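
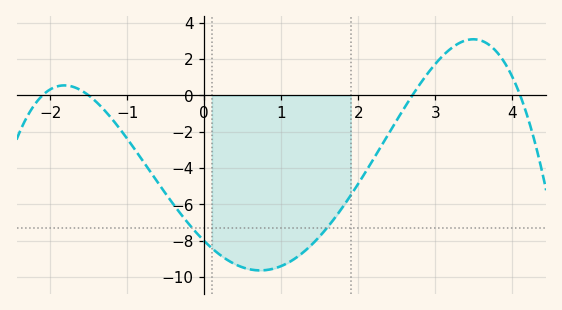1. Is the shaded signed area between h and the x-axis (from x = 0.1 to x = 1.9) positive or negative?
negative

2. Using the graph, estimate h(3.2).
2.58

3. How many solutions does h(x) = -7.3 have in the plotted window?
2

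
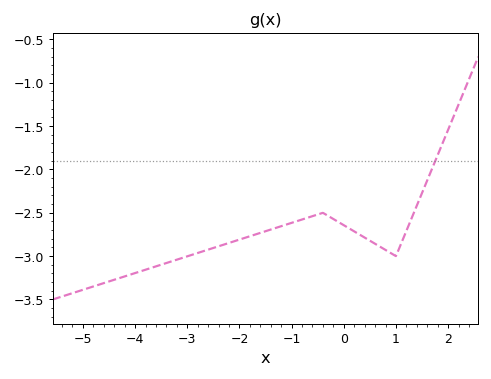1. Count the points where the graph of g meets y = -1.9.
1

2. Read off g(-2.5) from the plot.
-2.9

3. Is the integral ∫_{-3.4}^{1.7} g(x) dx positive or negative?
negative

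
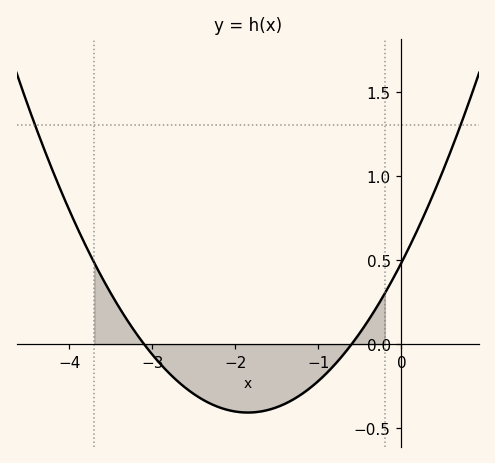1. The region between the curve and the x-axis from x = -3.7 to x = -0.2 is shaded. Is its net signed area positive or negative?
negative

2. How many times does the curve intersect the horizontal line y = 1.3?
2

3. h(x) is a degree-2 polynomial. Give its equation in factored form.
y = 0.26(x + 3.1)(x + 0.6)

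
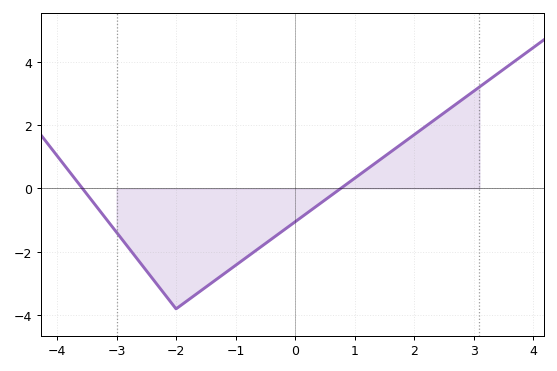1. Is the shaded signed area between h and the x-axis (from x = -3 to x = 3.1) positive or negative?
negative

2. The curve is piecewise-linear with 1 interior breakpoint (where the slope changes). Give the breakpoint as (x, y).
(-2, -3.8)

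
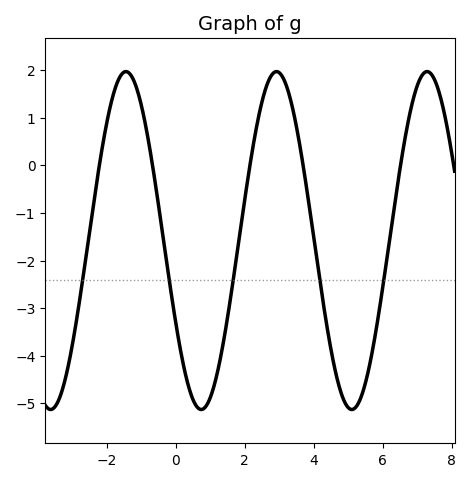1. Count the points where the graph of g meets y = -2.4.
5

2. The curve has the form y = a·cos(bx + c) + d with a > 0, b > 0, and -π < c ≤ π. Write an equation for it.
y = 3.55cos(1.44x + 2.08) - 1.58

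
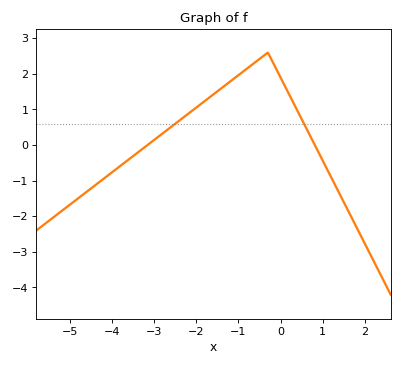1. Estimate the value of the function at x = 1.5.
-1.6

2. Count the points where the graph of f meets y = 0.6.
2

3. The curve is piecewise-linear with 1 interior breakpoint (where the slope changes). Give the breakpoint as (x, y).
(-0.3, 2.6)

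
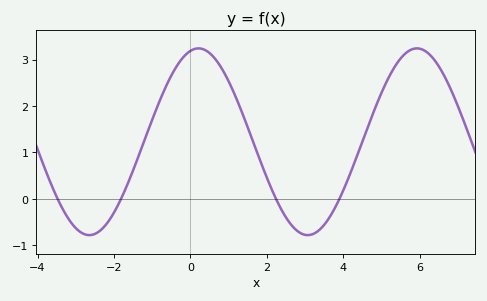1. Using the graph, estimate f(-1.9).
-0.14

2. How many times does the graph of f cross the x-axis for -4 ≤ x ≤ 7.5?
4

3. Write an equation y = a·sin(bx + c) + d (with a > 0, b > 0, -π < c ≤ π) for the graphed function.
y = 2.01sin(1.1x + 1.34) + 1.23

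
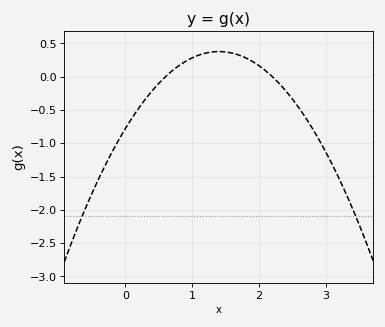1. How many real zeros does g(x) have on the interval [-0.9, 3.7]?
2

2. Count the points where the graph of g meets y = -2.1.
2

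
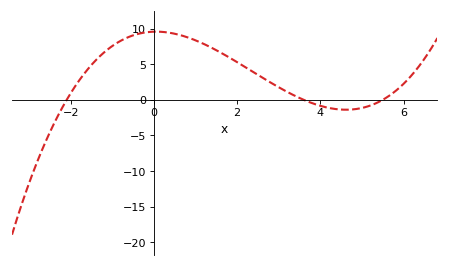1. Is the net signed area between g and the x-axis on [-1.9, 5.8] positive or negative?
positive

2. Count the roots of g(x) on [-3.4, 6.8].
3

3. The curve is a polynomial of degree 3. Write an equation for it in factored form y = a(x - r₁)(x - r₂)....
y = 0.23(x + 2.1)(x - 3.6)(x - 5.5)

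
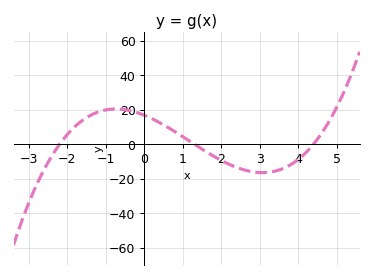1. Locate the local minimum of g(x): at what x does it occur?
3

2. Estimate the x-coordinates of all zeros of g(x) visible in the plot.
-2.2, 1.2, 4.4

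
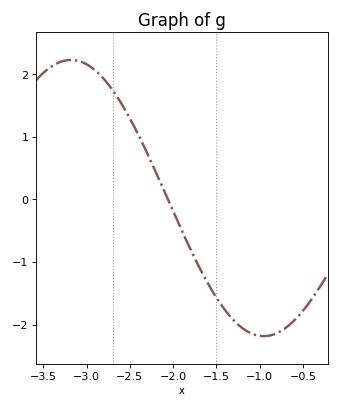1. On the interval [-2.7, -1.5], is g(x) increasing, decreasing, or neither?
decreasing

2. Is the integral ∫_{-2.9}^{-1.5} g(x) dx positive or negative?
positive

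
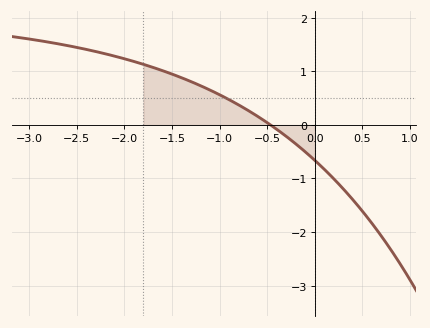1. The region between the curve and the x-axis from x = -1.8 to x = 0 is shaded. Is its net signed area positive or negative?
positive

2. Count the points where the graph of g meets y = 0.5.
1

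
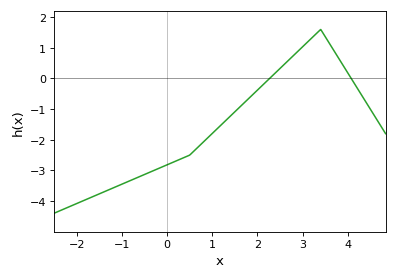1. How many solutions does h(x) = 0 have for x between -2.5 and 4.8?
2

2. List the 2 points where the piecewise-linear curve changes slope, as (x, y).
(0.5, -2.5); (3.4, 1.6)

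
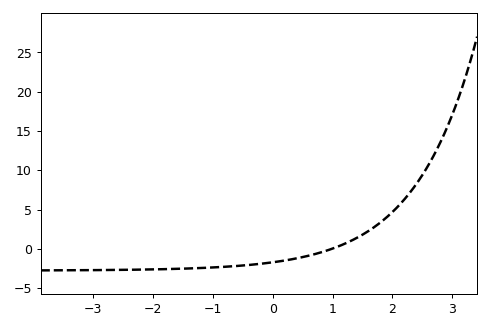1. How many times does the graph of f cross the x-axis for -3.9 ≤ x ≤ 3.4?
1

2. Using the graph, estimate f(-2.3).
-2.5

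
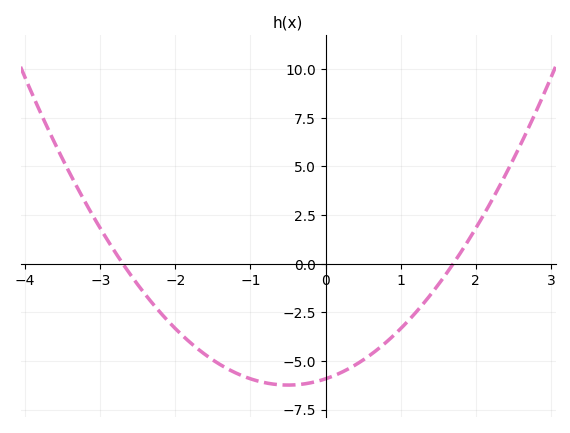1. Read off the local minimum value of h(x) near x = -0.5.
-6.24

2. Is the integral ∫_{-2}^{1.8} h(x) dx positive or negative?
negative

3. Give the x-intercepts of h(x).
-2.7, 1.7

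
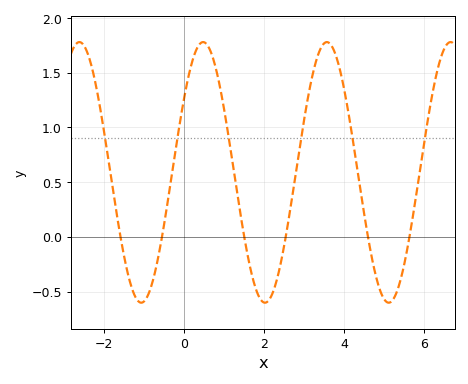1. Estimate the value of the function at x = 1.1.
0.94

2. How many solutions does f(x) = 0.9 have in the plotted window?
6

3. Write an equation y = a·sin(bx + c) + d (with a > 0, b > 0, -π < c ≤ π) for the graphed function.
y = 1.19sin(2.03x + 0.61) + 0.59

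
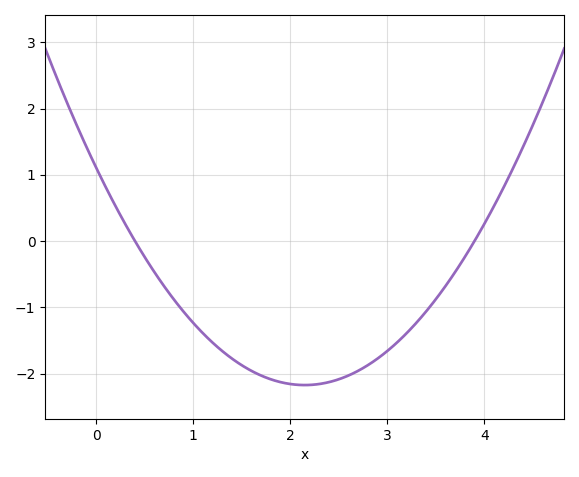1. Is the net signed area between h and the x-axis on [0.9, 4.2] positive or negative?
negative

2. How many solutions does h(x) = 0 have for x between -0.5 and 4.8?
2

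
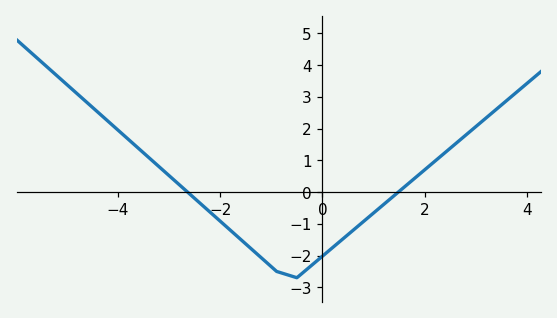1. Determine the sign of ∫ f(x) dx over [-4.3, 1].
negative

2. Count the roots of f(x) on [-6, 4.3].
2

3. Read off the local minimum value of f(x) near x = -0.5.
-2.7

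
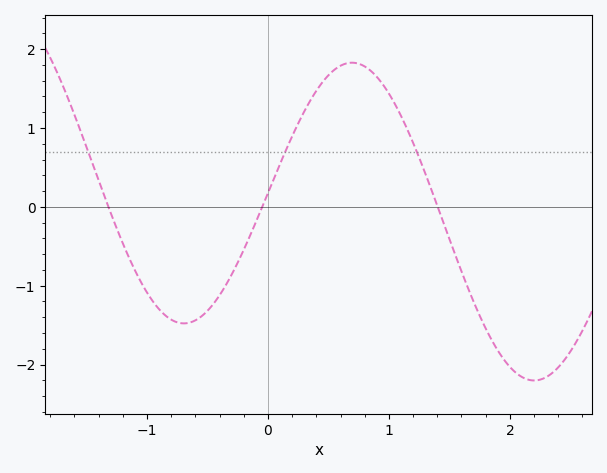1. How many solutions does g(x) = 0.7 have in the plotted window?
3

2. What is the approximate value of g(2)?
-2.03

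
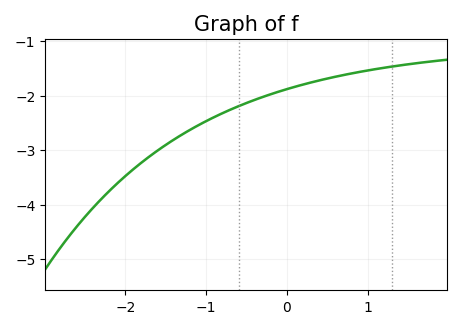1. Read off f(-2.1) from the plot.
-3.6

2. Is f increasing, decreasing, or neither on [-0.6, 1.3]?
increasing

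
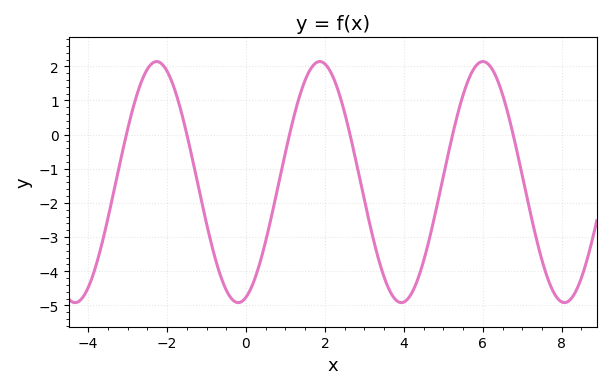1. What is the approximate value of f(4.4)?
-4.1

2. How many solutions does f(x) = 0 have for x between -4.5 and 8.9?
6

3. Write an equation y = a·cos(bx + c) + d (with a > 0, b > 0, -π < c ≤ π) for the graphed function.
y = 3.53cos(1.5x - 2.8) - 1.39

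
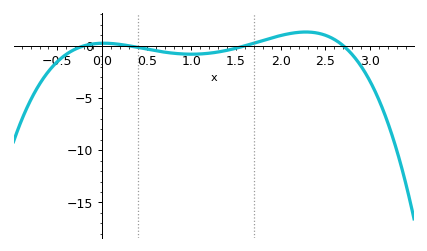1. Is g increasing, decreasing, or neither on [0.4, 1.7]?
neither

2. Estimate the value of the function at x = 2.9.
-2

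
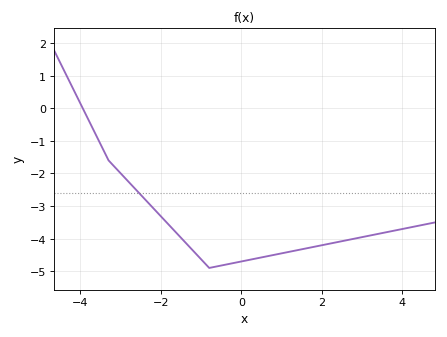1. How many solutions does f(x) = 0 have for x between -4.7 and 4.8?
1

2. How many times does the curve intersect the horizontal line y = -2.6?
1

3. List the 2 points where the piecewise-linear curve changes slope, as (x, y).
(-3.3, -1.6); (-0.8, -4.9)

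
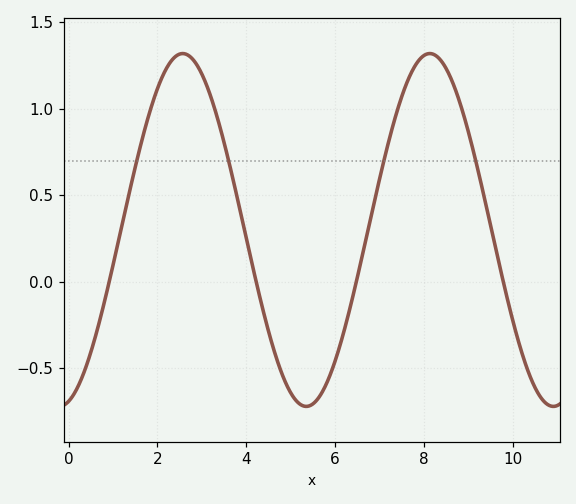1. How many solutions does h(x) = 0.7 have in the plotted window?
4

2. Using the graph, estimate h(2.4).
1.3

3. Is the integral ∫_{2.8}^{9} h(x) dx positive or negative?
positive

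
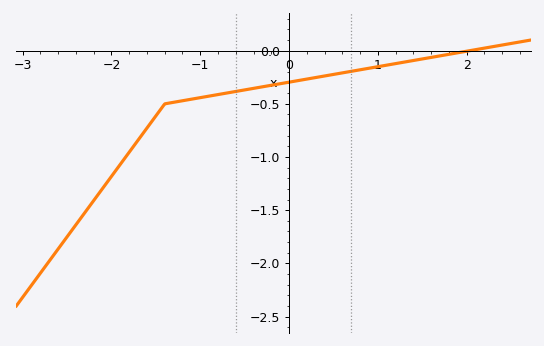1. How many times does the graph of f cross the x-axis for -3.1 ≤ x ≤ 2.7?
1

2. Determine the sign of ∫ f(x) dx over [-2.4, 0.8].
negative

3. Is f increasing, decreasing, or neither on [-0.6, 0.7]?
increasing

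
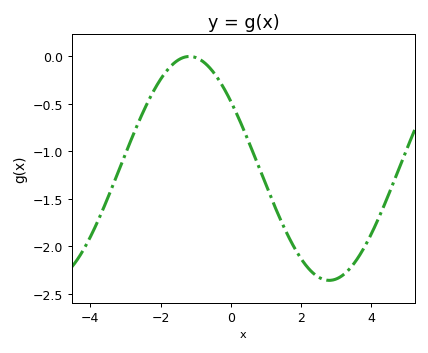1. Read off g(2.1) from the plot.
-2.18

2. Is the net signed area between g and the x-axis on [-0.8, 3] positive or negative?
negative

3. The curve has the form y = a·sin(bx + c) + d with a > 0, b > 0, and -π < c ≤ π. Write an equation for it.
y = 1.18sin(0.79x + 2.5) - 1.18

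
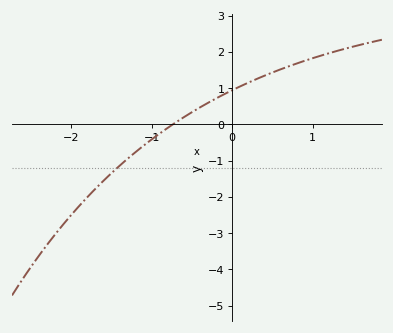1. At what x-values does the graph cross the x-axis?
-0.7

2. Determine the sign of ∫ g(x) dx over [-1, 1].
positive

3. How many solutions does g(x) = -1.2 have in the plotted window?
1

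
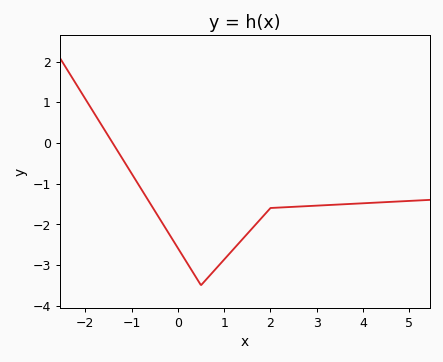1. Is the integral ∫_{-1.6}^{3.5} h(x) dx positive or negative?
negative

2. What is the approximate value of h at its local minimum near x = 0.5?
-3.5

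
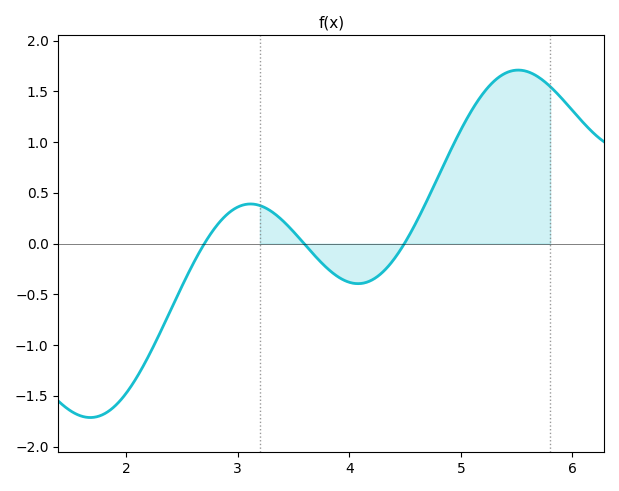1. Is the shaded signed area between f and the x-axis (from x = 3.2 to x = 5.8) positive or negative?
positive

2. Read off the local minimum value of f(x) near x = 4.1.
-0.394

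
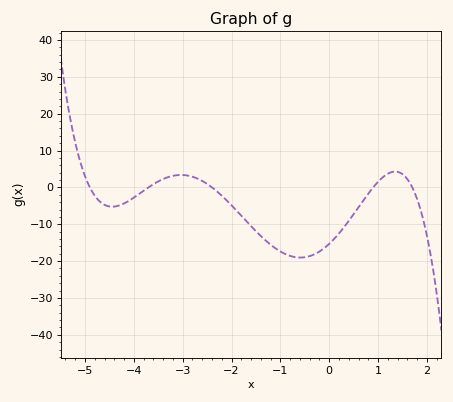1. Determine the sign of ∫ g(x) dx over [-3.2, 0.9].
negative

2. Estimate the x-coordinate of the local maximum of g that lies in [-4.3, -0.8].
-3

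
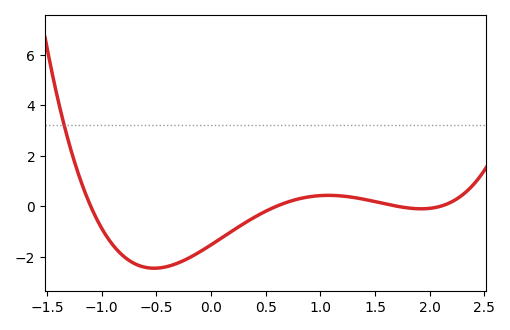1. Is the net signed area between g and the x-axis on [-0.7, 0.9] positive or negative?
negative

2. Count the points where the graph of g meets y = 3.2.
1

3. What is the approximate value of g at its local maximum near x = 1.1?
0.43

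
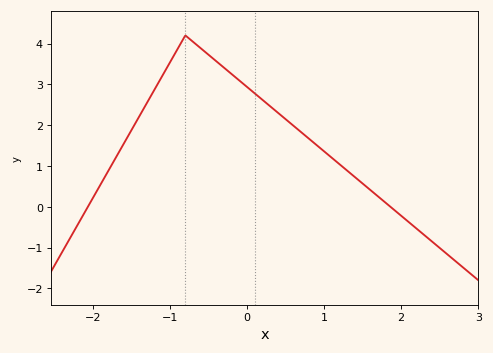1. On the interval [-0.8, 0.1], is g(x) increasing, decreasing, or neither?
decreasing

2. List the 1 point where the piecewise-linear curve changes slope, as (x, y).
(-0.8, 4.2)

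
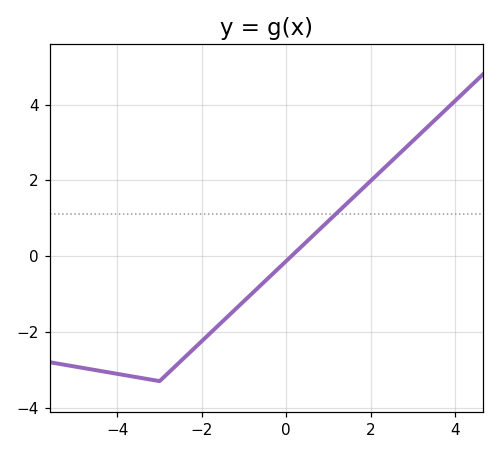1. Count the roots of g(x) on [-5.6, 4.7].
1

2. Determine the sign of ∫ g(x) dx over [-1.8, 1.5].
negative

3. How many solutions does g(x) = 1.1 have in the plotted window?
1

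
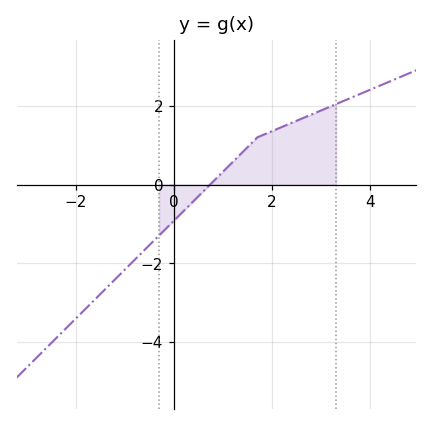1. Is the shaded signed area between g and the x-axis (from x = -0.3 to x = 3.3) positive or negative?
positive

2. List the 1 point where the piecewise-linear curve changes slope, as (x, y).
(1.7, 1.2)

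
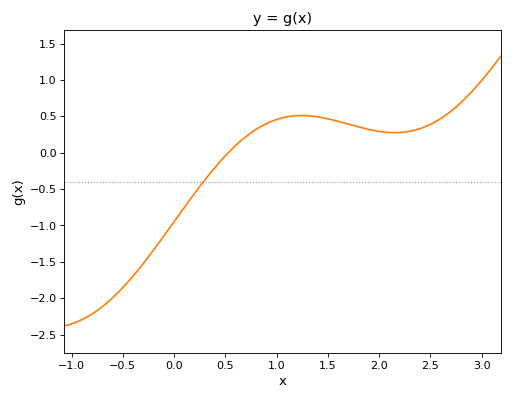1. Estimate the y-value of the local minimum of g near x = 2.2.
0.3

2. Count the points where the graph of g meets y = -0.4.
1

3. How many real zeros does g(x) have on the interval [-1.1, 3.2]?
1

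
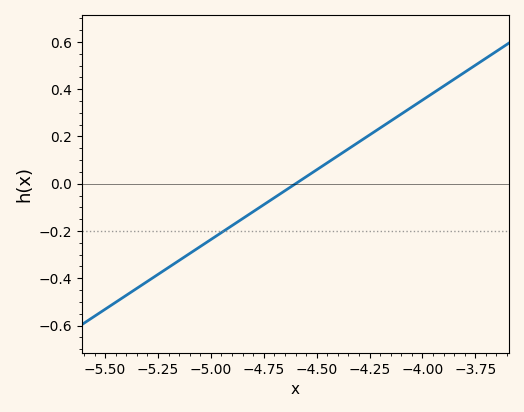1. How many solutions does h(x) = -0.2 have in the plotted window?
1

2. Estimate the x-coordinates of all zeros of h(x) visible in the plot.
-4.6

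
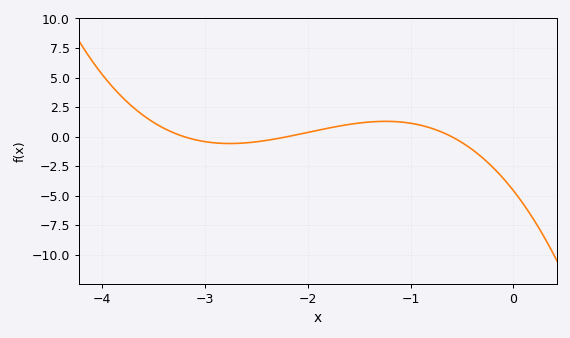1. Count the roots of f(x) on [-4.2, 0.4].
3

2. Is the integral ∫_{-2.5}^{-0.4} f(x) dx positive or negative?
positive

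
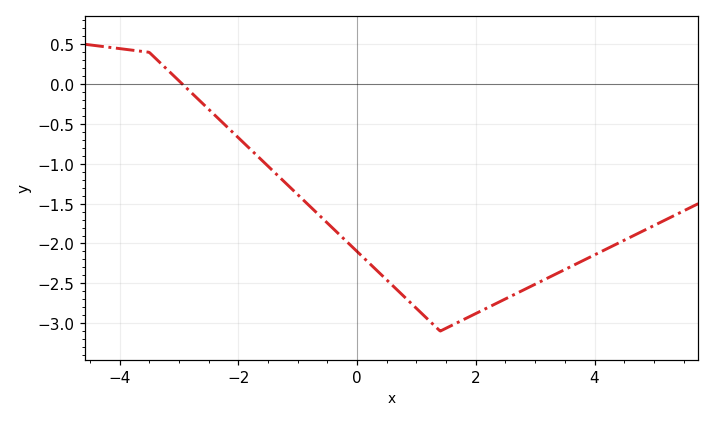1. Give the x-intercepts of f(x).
-2.94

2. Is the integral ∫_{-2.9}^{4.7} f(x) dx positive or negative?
negative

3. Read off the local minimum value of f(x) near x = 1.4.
-3.1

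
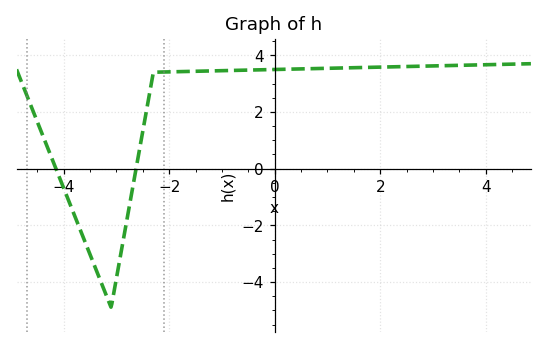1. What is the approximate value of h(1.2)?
3.55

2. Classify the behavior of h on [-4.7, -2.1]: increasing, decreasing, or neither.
neither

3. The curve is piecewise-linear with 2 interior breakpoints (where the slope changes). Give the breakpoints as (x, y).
(-3.1, -4.9); (-2.3, 3.4)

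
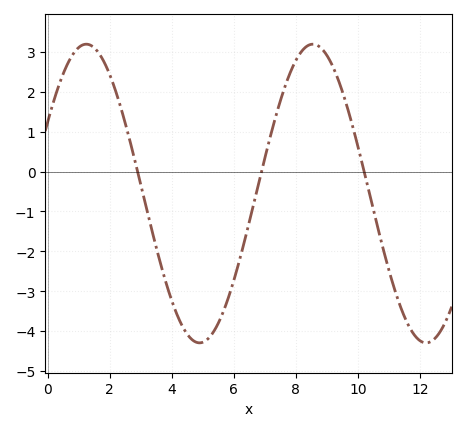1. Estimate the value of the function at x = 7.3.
1.2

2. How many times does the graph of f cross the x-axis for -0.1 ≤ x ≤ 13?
3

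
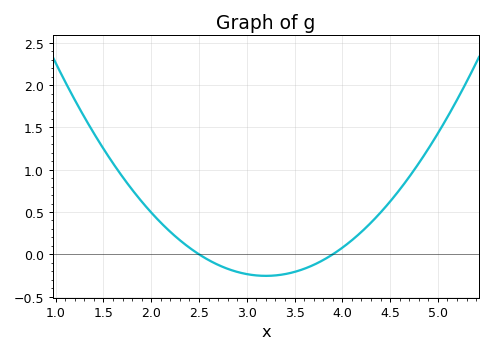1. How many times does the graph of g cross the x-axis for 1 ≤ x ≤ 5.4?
2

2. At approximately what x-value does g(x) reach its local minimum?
3.2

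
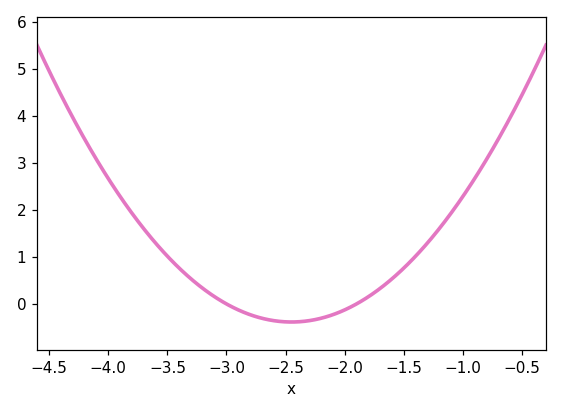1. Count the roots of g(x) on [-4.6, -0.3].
2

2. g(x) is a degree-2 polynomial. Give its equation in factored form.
y = 1.27(x + 3)(x + 1.9)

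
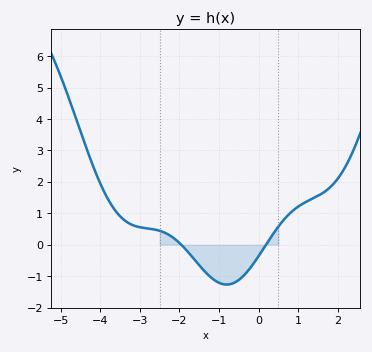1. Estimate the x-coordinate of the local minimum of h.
-0.8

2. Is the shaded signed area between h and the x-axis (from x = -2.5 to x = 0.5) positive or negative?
negative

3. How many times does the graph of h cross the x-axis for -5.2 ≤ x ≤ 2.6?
2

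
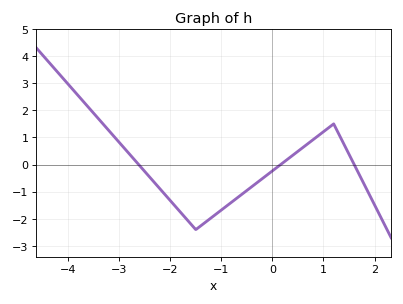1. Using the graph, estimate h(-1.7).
-1.97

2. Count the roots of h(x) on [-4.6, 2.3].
3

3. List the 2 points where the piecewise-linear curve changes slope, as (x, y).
(-1.5, -2.4); (1.2, 1.5)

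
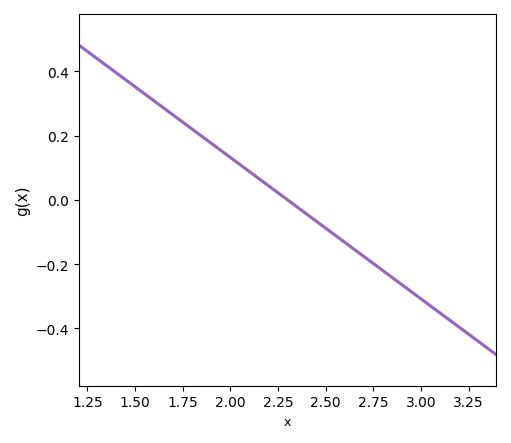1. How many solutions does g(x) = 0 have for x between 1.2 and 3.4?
1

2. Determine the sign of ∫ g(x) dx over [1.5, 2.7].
positive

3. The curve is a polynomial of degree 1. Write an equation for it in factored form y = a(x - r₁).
y = -0.44(x - 2.3)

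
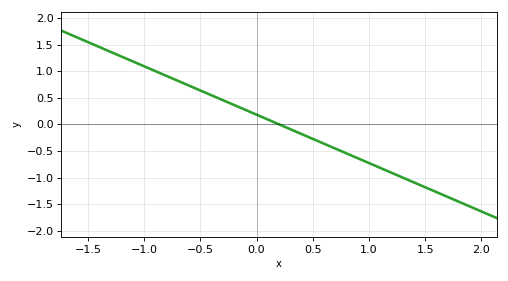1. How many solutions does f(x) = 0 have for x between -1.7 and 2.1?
1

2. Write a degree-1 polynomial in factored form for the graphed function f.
y = -0.91(x - 0.2)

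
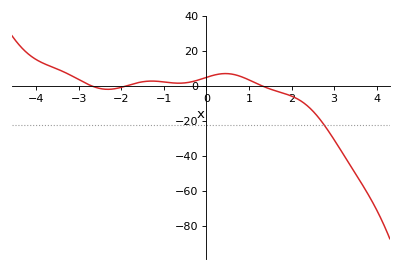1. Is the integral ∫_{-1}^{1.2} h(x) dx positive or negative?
positive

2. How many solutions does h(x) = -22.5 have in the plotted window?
1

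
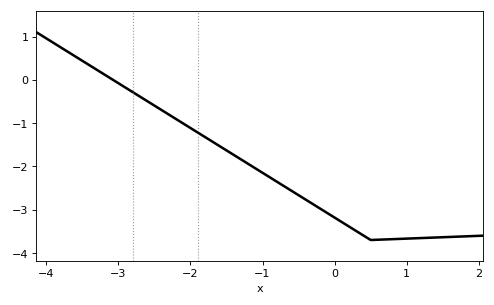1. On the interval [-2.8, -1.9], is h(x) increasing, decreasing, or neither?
decreasing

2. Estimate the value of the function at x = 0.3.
-3.49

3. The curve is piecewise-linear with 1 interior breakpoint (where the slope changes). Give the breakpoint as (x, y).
(0.5, -3.7)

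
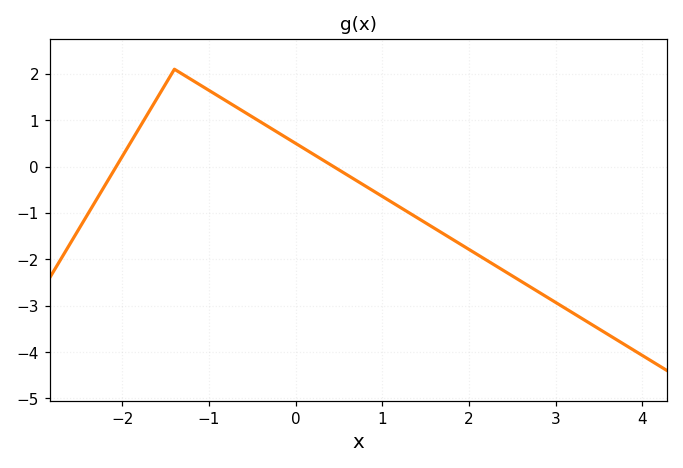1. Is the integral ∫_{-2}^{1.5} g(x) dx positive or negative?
positive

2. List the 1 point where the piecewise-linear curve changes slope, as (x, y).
(-1.4, 2.1)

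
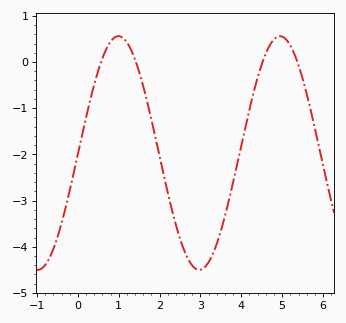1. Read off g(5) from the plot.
0.6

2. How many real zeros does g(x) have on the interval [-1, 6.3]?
4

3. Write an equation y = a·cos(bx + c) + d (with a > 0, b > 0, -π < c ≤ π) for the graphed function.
y = 2.53cos(1.6x - 1.6) - 1.97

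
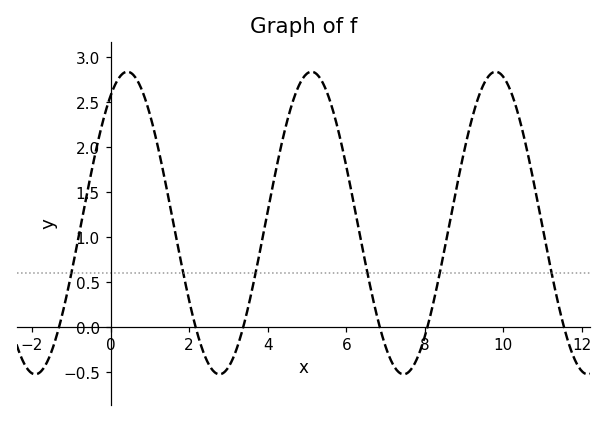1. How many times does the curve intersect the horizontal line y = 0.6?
6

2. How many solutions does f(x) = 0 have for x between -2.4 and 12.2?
6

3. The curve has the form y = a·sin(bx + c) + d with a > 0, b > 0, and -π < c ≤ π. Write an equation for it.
y = 1.68sin(1.34x + 1) + 1.16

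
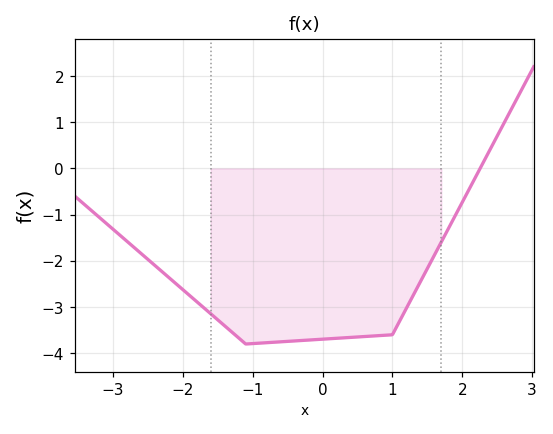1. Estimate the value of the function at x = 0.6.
-3.6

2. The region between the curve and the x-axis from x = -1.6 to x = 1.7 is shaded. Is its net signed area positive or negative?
negative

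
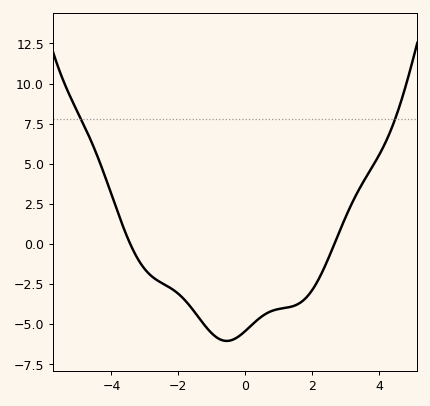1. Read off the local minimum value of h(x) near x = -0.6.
-6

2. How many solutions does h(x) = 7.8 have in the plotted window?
2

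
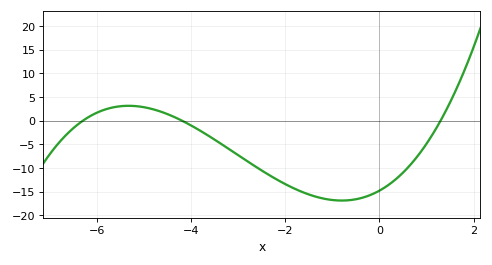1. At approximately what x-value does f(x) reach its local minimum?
-0.8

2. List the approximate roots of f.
-6.2, -4.2, 1.2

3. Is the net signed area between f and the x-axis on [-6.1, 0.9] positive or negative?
negative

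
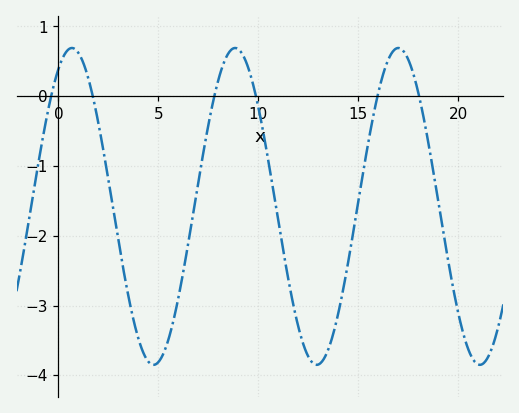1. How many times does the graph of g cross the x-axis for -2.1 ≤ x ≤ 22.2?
6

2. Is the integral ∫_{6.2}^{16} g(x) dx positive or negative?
negative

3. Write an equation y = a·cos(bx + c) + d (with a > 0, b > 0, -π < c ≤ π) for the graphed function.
y = 2.27cos(0.77x - 0.52) - 1.58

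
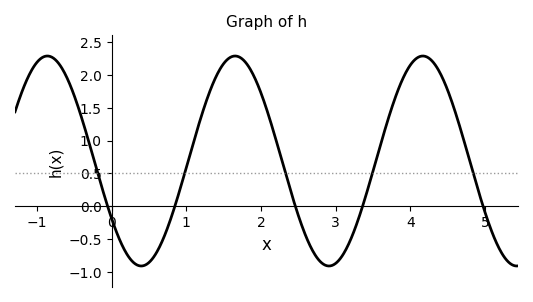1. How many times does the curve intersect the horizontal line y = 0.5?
5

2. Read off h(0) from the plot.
-0.188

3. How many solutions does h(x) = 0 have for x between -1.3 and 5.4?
5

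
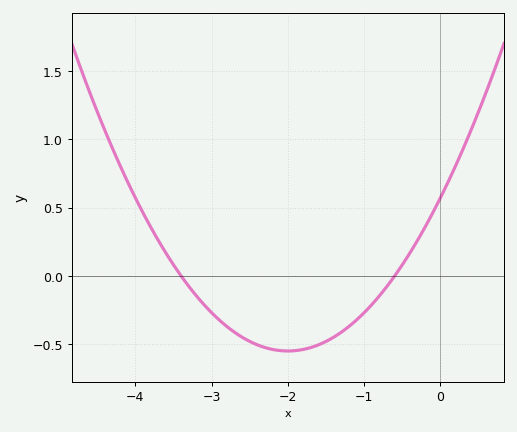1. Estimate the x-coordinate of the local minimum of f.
-2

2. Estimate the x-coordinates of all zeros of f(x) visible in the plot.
-3.4, -0.6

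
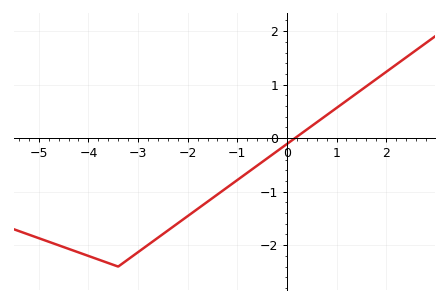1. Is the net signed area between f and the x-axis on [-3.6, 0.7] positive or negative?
negative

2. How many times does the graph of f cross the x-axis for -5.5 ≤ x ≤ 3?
1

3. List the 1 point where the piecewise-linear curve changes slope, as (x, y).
(-3.4, -2.4)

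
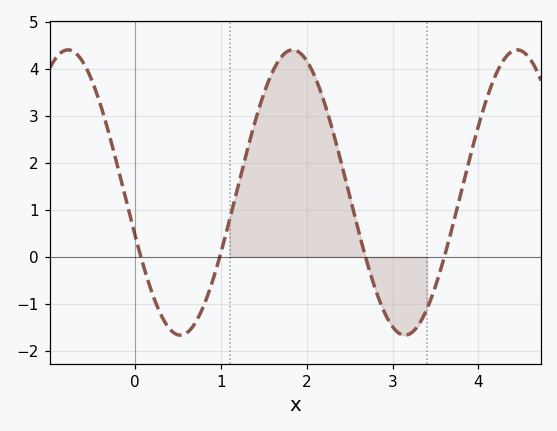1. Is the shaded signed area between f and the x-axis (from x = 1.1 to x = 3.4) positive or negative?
positive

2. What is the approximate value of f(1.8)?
4.4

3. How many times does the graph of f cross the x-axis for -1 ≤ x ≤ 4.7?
4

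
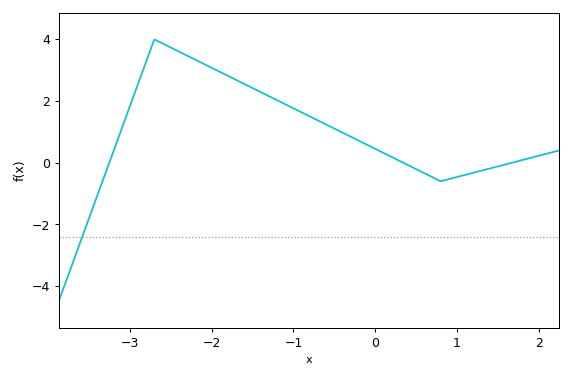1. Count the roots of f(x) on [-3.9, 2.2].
3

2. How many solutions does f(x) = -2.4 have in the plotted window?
1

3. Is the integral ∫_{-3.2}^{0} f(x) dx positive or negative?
positive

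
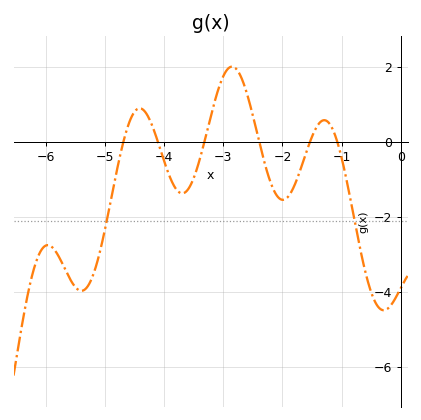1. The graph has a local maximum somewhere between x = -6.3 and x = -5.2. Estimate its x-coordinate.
-5.97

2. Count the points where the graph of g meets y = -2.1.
2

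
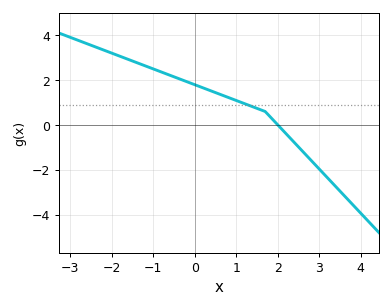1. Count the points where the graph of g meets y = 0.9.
1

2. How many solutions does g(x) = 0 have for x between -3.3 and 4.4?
1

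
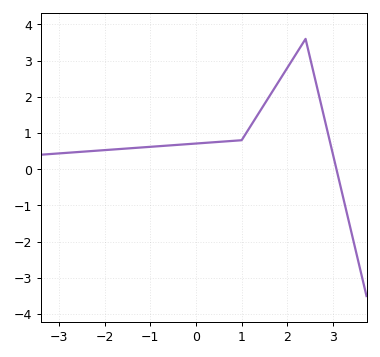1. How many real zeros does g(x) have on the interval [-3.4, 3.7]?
1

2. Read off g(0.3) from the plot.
0.736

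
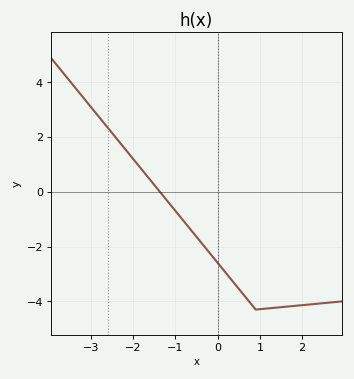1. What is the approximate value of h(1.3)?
-4.24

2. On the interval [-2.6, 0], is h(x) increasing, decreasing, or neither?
decreasing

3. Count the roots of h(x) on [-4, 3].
1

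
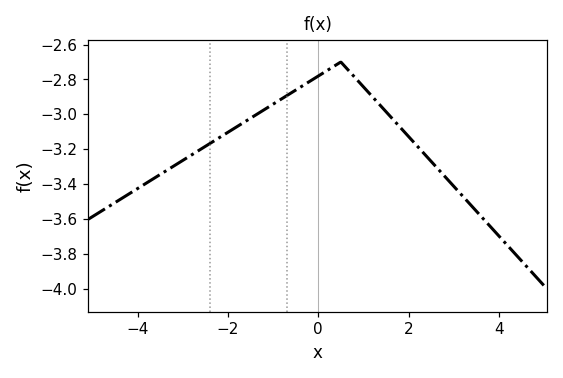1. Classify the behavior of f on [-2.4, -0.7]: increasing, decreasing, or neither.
increasing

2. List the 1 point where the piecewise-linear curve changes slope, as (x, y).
(0.5, -2.7)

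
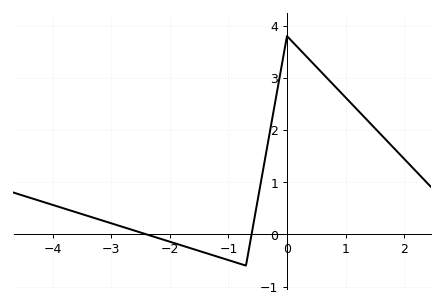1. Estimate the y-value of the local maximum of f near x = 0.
3.8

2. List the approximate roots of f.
-2.4, -0.605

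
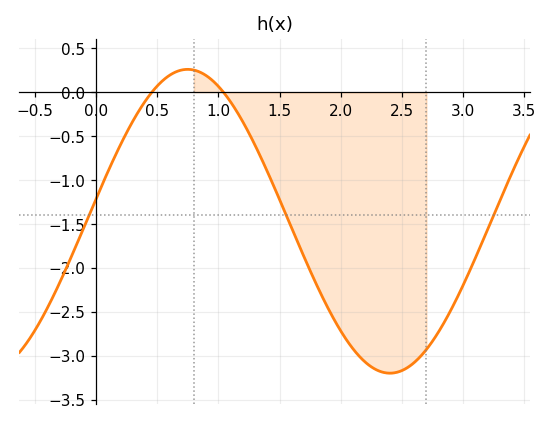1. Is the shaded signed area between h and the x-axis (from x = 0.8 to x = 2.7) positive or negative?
negative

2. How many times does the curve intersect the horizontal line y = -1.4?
3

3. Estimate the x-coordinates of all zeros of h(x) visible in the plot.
0.5, 1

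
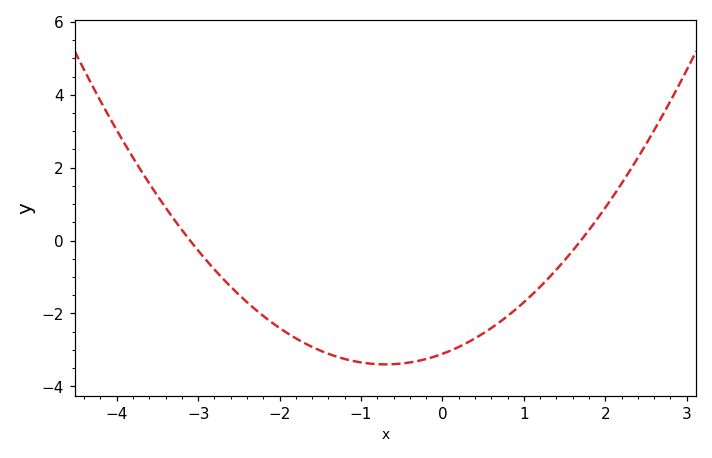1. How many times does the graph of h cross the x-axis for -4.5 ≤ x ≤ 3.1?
2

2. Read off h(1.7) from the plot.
0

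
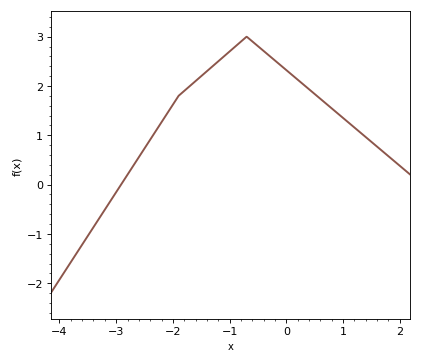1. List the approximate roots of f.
-2.9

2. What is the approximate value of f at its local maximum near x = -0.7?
3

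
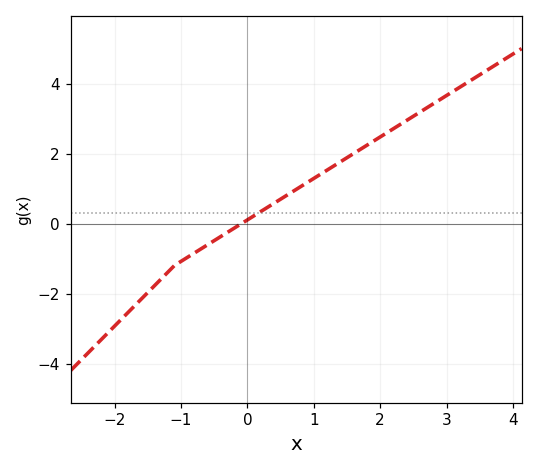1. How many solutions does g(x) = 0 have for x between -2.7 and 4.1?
1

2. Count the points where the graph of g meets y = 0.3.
1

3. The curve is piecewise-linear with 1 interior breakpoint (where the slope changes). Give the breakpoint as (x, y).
(-1.1, -1.2)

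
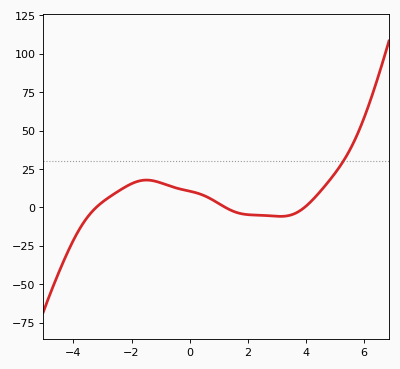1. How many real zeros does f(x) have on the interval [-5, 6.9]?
3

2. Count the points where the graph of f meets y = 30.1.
1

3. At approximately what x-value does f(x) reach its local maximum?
-1.4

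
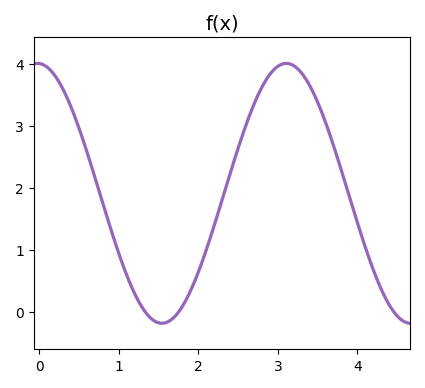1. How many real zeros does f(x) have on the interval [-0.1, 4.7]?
3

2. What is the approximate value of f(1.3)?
0.056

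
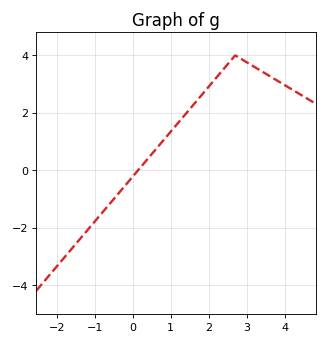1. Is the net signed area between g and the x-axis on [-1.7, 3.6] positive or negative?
positive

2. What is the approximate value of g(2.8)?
3.92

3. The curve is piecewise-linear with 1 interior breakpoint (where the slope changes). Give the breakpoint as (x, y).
(2.7, 4)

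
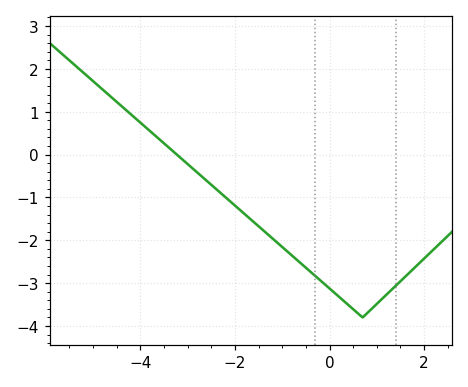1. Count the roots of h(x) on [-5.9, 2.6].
1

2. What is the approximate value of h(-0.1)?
-3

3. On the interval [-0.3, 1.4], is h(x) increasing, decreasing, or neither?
neither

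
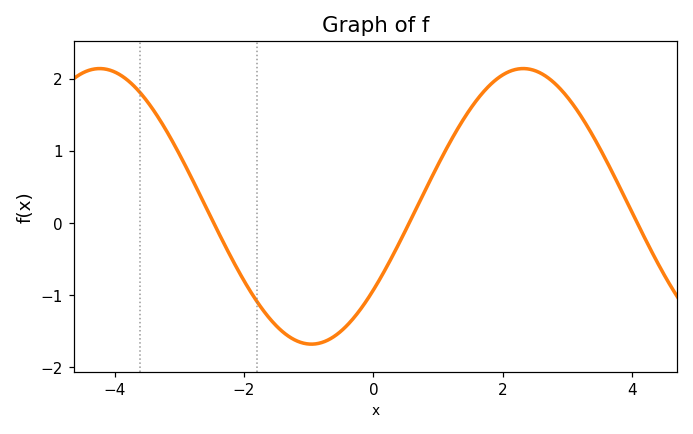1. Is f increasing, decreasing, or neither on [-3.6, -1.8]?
decreasing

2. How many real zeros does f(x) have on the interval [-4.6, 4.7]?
3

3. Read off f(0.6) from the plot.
0.1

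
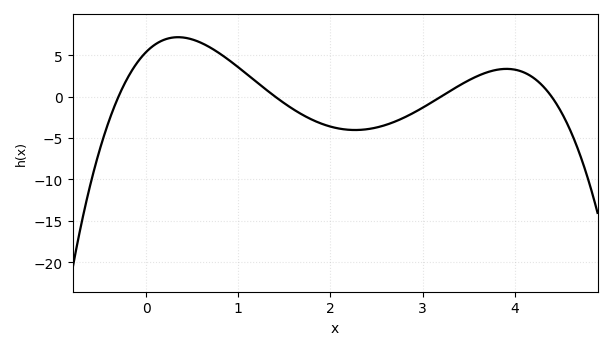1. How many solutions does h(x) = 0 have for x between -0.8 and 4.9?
4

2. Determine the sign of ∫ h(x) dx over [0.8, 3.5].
negative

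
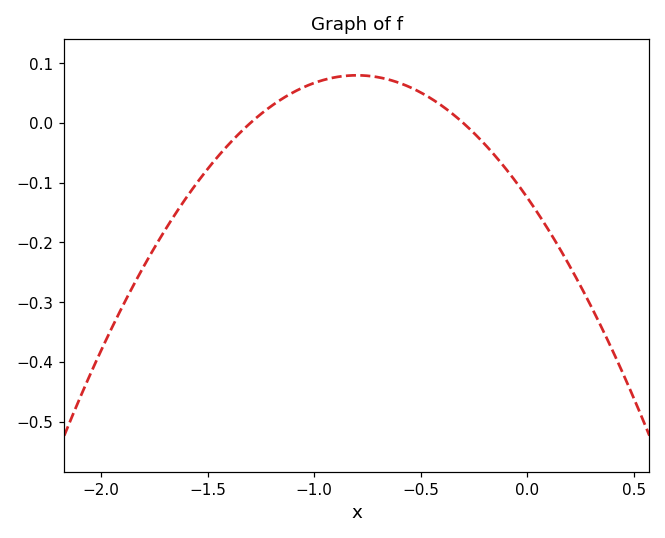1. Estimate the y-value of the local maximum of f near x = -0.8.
0.08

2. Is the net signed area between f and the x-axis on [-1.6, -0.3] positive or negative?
positive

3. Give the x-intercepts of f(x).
-1.3, -0.3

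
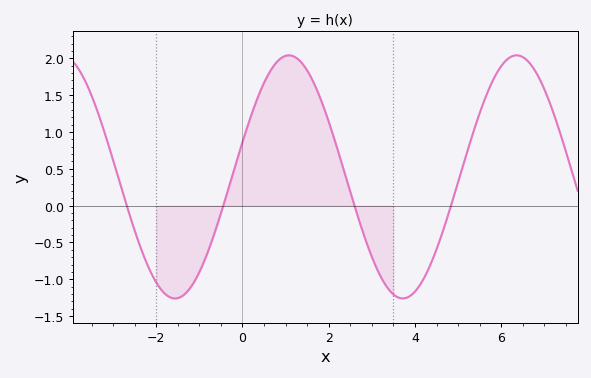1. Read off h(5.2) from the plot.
0.7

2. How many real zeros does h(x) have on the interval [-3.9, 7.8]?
4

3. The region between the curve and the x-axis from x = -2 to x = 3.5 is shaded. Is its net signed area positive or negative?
positive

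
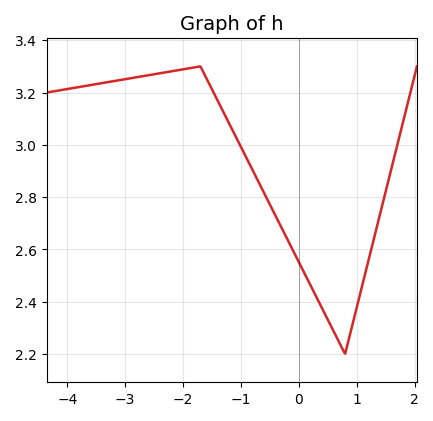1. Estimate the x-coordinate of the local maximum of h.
-1.7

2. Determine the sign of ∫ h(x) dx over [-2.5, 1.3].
positive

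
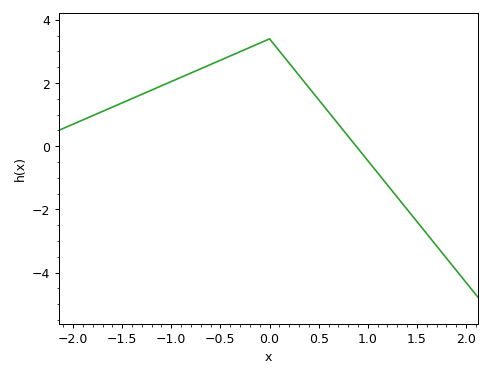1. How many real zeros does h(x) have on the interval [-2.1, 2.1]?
1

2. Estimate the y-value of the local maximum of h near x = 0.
3.4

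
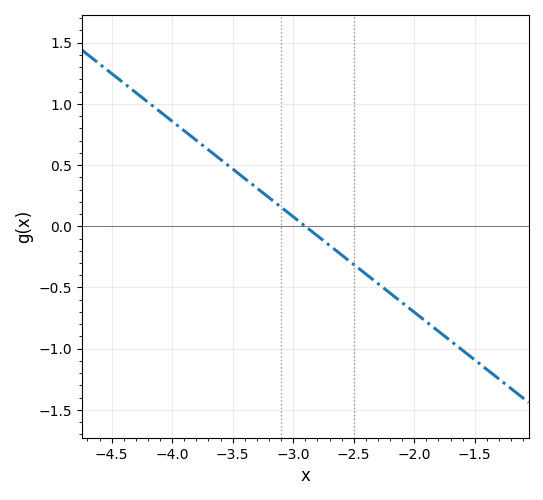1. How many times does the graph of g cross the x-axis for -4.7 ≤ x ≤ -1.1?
1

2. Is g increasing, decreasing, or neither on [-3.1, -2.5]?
decreasing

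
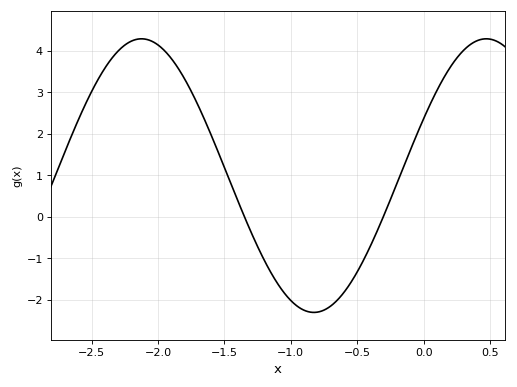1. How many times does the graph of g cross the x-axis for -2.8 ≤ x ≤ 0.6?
2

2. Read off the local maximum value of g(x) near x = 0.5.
4.3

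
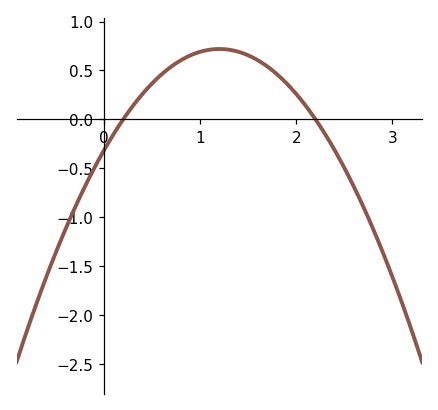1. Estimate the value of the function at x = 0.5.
0.367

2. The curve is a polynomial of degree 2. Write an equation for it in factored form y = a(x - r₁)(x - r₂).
y = -0.72(x - 0.2)(x - 2.2)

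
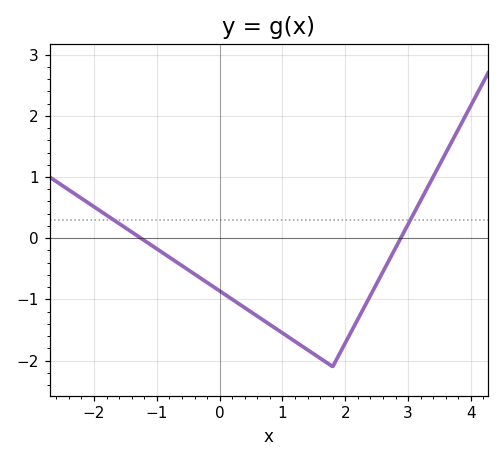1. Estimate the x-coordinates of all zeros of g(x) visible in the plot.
-1.3, 2.9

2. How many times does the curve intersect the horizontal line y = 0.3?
2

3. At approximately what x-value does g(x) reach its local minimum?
1.8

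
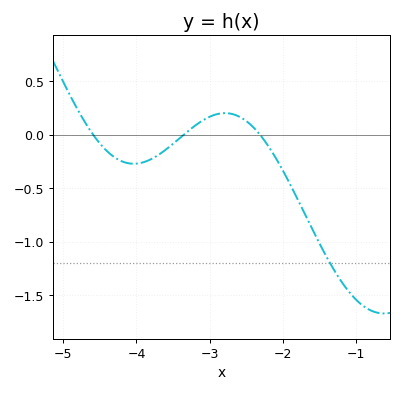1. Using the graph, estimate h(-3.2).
0.085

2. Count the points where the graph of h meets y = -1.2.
1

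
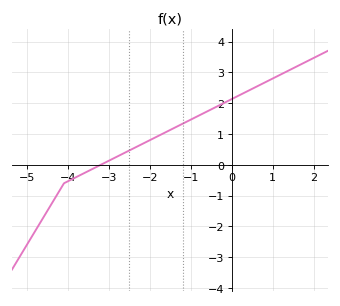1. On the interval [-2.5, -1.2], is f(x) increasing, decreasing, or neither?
increasing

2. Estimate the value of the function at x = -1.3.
1.27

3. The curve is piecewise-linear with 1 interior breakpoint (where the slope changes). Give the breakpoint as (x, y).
(-4.1, -0.6)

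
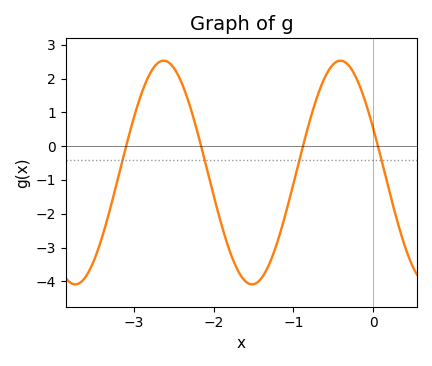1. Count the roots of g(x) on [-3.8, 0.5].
4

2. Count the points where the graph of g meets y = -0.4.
4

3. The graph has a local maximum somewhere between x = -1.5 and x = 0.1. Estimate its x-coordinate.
-0.4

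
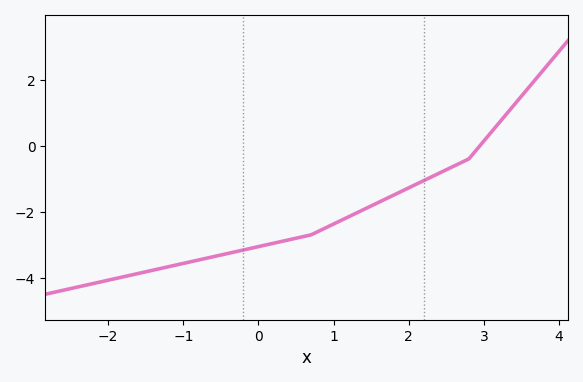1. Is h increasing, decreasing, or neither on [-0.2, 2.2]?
increasing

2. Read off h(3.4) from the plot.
1.23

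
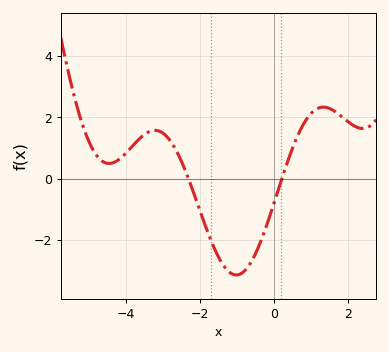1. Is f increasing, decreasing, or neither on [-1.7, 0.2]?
neither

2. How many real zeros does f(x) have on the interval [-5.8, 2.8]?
2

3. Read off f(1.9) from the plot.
1.96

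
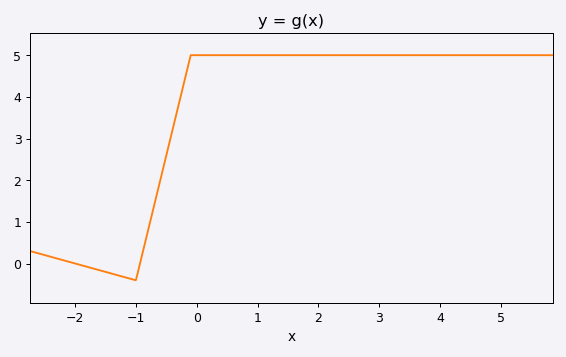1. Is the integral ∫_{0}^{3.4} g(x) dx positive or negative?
positive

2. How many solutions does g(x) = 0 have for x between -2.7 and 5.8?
2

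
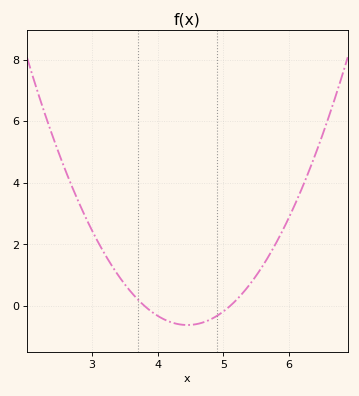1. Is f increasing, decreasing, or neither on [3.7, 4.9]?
neither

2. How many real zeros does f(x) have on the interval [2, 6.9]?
2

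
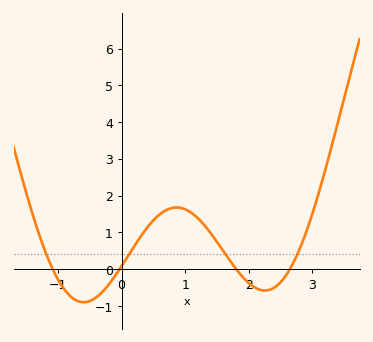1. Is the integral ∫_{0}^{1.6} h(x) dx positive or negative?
positive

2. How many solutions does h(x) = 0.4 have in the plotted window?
4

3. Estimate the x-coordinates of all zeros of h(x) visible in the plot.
-1.1, 0, 1.8, 2.6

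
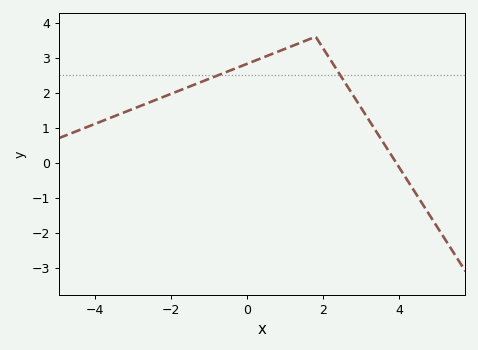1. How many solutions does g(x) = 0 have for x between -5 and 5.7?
1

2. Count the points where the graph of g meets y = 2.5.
2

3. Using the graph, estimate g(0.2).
2.9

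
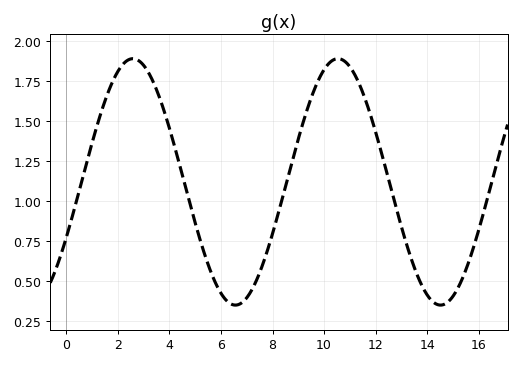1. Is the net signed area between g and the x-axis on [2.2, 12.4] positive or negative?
positive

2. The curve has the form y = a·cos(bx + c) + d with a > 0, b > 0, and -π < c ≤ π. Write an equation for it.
y = 0.77cos(0.79x - 2.04) + 1.12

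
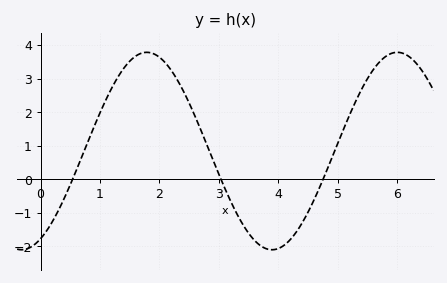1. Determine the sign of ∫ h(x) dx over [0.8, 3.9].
positive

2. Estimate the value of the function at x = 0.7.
0.7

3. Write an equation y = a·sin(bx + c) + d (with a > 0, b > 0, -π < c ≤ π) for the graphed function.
y = 2.94sin(1.5x - 1.1) + 0.84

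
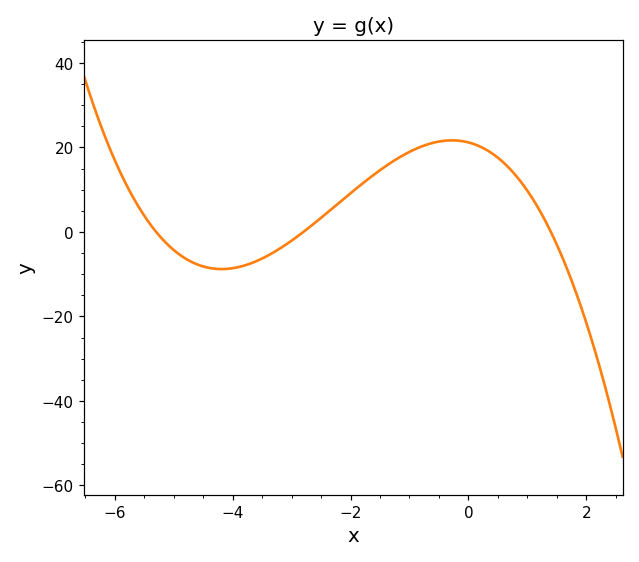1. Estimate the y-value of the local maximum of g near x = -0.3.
21.7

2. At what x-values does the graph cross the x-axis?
-5.3, -2.8, 1.4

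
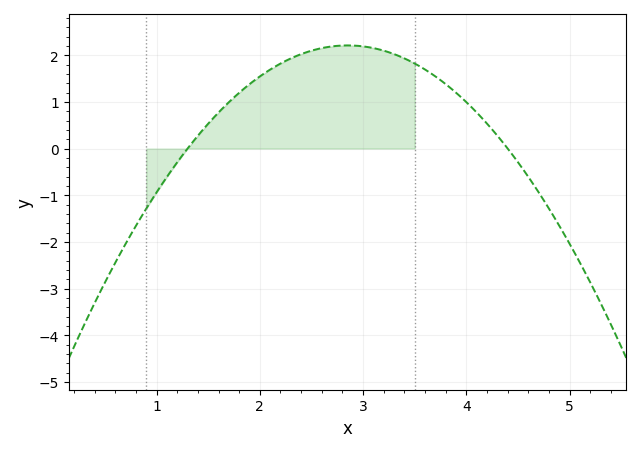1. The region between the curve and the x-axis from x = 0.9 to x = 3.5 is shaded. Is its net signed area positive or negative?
positive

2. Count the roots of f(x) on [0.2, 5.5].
2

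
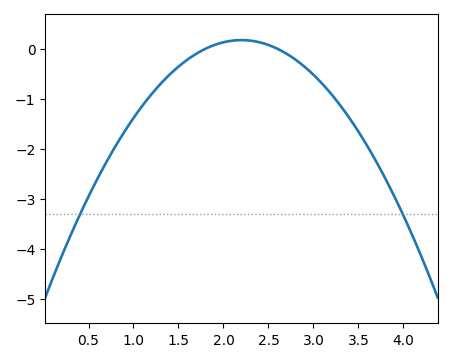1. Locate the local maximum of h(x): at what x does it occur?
2.2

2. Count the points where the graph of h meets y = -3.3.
2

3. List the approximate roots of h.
1.8, 2.6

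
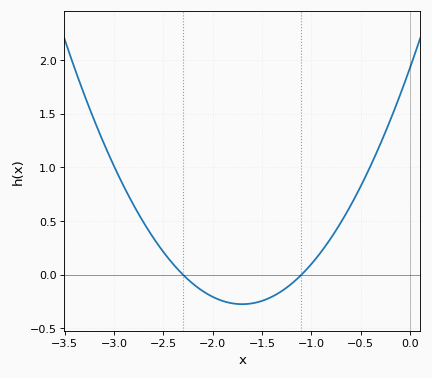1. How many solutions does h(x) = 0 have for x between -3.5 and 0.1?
2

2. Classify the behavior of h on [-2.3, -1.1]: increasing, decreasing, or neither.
neither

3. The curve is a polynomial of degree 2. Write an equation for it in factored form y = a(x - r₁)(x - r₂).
y = 0.76(x + 2.3)(x + 1.1)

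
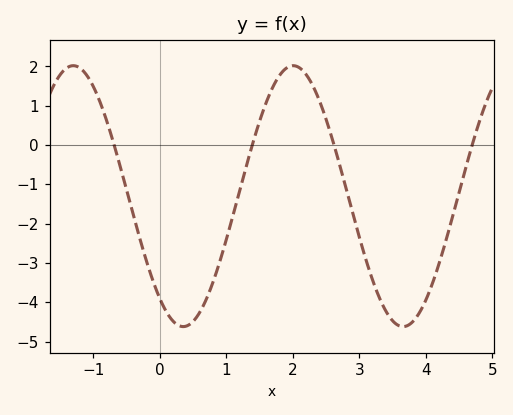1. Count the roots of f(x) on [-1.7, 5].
4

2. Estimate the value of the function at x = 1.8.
1.77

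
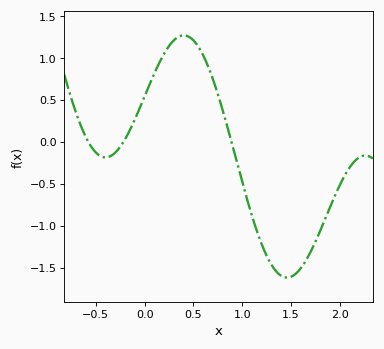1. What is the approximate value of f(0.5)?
1.21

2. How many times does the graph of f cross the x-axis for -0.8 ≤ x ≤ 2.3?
3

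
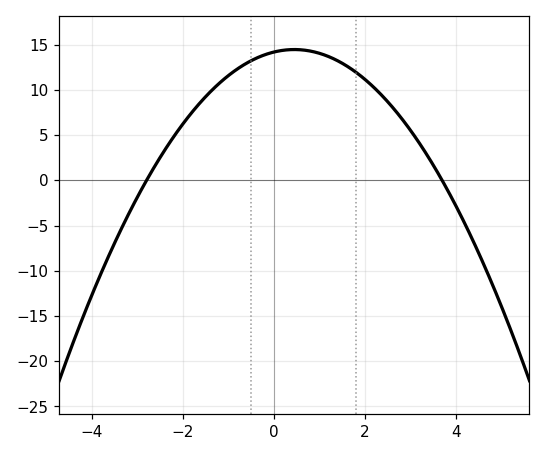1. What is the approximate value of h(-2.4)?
3.5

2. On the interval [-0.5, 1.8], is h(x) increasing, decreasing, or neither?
neither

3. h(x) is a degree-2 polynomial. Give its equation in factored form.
y = -1.37(x + 2.8)(x - 3.7)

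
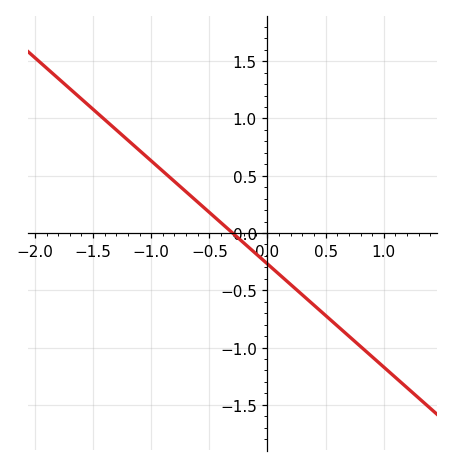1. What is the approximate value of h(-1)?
0.63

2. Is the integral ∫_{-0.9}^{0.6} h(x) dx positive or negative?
negative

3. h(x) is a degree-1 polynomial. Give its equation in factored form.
y = -0.9(x + 0.3)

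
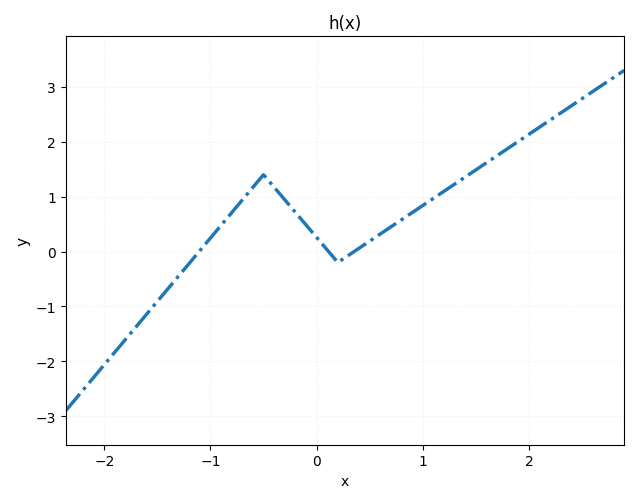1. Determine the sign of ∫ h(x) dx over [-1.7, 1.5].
positive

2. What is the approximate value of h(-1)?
0.2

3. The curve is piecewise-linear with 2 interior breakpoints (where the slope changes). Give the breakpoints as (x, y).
(-0.5, 1.4); (0.2, -0.2)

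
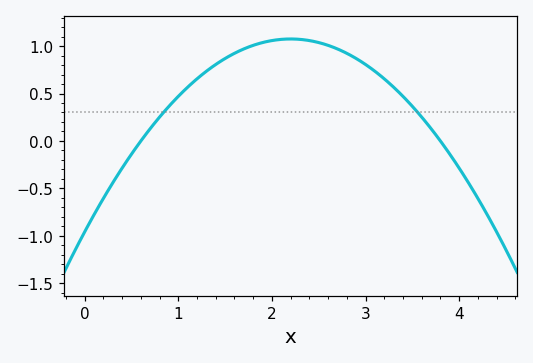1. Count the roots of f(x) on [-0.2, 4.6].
2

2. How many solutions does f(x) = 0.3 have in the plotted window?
2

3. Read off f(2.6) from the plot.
1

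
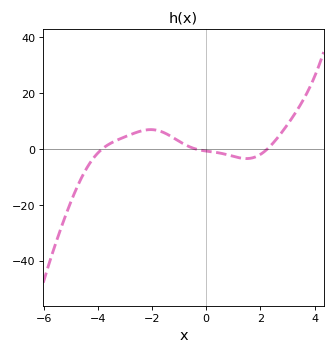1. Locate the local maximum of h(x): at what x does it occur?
-2.05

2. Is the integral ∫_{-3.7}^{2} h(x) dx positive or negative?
positive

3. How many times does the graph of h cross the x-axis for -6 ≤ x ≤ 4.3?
3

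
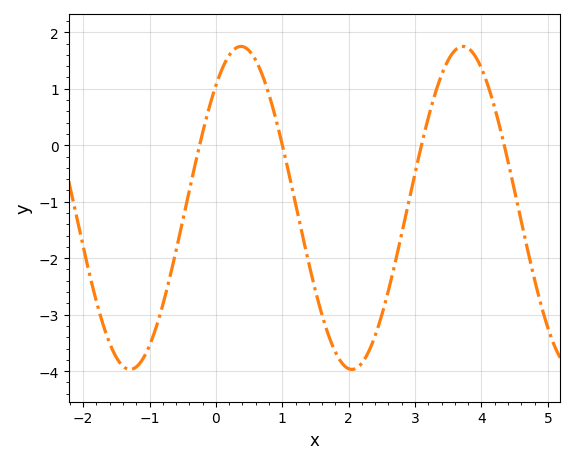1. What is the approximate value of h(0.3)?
1.72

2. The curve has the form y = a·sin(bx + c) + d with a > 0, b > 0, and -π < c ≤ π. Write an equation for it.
y = 2.86sin(1.88x + 0.86) - 1.11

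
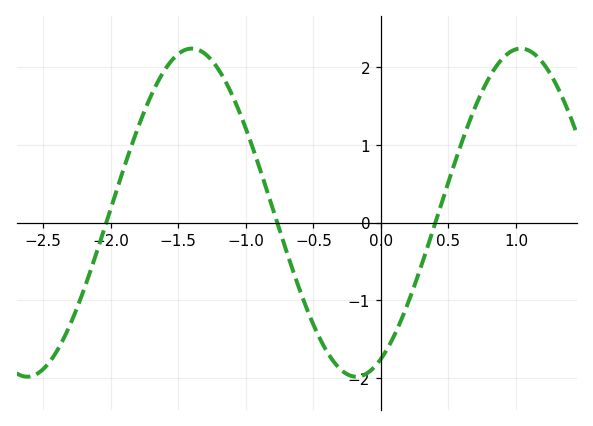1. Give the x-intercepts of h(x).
-2.03, -0.767, 0.403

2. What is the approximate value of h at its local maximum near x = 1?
2.24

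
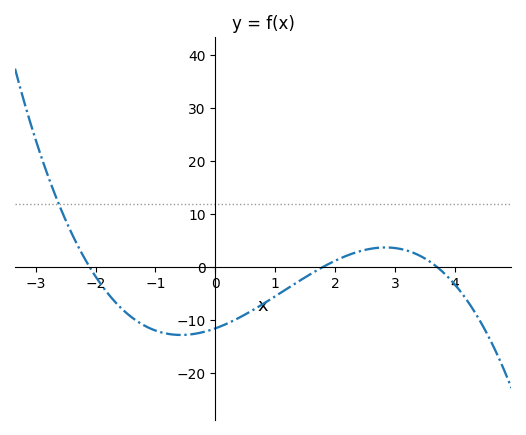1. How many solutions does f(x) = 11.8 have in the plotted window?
1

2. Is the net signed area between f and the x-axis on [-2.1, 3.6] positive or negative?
negative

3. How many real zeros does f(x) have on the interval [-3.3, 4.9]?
3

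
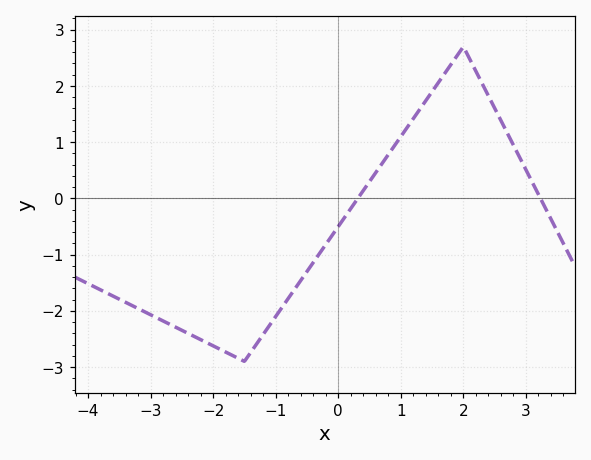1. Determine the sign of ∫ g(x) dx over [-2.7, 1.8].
negative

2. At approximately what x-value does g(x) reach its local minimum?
-1.6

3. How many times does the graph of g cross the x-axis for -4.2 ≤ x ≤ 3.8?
2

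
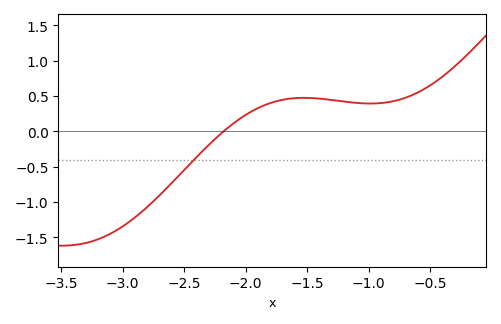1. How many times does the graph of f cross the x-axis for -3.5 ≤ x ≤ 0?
1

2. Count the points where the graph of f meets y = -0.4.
1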